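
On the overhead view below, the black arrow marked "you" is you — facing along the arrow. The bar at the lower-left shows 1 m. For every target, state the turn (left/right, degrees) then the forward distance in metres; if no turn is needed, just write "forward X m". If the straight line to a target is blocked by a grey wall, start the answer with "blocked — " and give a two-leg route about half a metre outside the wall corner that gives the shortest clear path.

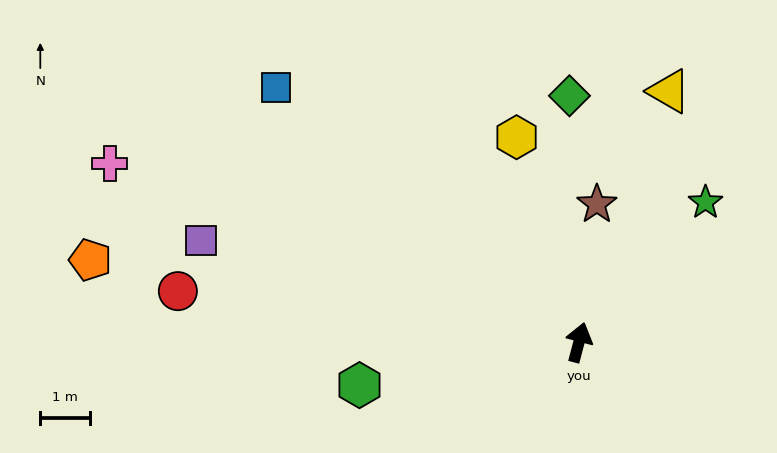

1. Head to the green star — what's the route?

turn right 27°, forward 3.8 m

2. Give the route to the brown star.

turn left 7°, forward 2.8 m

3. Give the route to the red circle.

turn left 97°, forward 8.2 m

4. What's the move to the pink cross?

turn left 84°, forward 10.2 m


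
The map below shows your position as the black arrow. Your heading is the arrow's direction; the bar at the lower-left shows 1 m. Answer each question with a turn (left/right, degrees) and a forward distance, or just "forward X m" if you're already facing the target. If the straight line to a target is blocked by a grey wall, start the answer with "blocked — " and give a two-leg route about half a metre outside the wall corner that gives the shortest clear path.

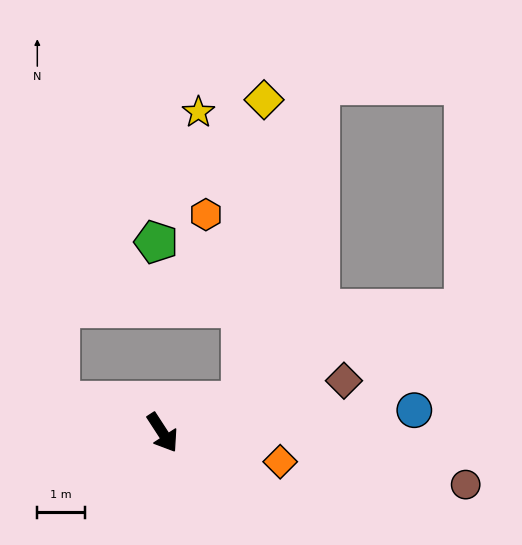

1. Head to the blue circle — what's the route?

turn left 62°, forward 5.3 m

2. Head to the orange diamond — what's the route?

turn left 43°, forward 2.6 m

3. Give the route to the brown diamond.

turn left 73°, forward 4.0 m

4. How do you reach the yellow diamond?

blocked — turn left 79°, forward 1.8 m, then turn left 64°, forward 6.4 m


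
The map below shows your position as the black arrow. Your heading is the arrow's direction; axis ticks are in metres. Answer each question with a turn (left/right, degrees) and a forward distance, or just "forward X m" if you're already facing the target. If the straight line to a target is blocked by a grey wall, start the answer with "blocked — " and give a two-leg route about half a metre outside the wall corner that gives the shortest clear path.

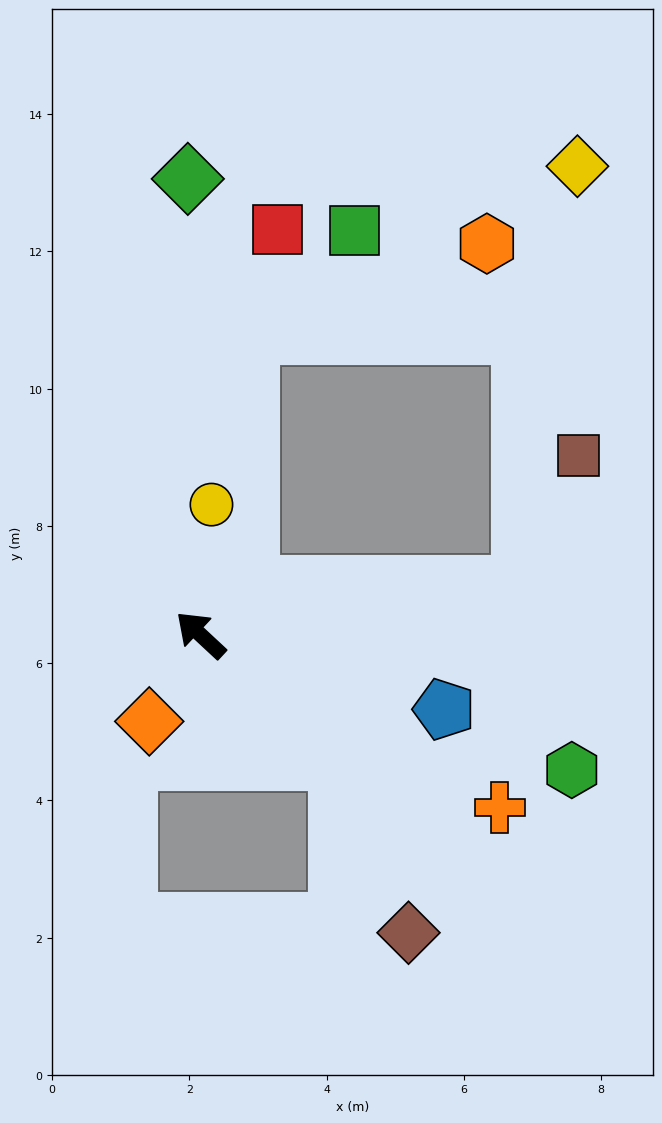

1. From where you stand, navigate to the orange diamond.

turn left 102°, forward 1.5 m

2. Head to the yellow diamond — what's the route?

blocked — turn right 128°, forward 4.7 m, then turn left 73°, forward 6.2 m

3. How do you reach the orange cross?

turn right 167°, forward 5.0 m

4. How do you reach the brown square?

blocked — turn right 128°, forward 4.7 m, then turn left 57°, forward 2.1 m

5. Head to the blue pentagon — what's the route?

turn right 154°, forward 3.7 m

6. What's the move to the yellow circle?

turn right 52°, forward 1.9 m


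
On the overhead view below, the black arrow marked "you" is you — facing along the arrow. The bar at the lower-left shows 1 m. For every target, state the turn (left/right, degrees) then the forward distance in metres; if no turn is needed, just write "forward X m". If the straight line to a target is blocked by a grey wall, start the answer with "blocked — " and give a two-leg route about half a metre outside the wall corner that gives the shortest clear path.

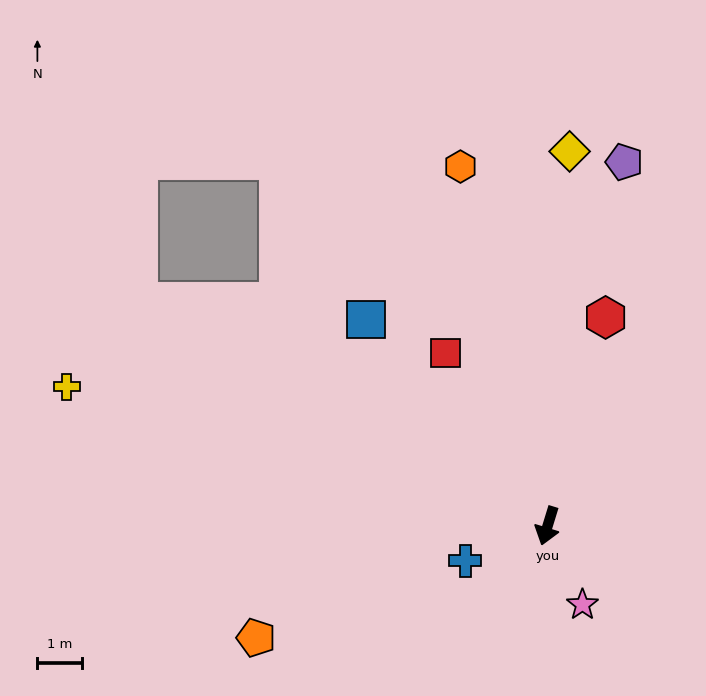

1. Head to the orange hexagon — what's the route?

turn right 149°, forward 8.3 m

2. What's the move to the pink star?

turn left 41°, forward 1.9 m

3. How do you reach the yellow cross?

turn right 89°, forward 11.2 m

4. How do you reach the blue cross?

turn right 50°, forward 2.0 m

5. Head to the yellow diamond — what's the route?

turn right 166°, forward 8.4 m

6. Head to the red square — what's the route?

turn right 132°, forward 4.5 m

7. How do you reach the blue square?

turn right 122°, forward 6.1 m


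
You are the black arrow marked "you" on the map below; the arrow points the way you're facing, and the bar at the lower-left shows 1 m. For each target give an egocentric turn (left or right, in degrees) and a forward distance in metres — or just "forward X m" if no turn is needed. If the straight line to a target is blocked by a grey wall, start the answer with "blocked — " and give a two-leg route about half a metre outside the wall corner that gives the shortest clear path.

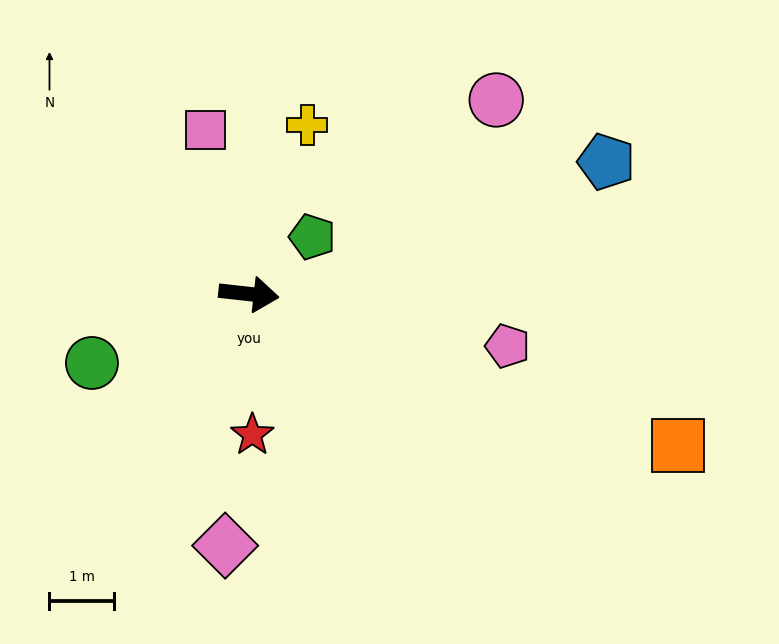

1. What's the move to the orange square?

turn right 13°, forward 7.1 m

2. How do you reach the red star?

turn right 82°, forward 2.2 m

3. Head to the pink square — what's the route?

turn left 111°, forward 2.6 m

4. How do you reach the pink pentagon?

turn right 5°, forward 4.1 m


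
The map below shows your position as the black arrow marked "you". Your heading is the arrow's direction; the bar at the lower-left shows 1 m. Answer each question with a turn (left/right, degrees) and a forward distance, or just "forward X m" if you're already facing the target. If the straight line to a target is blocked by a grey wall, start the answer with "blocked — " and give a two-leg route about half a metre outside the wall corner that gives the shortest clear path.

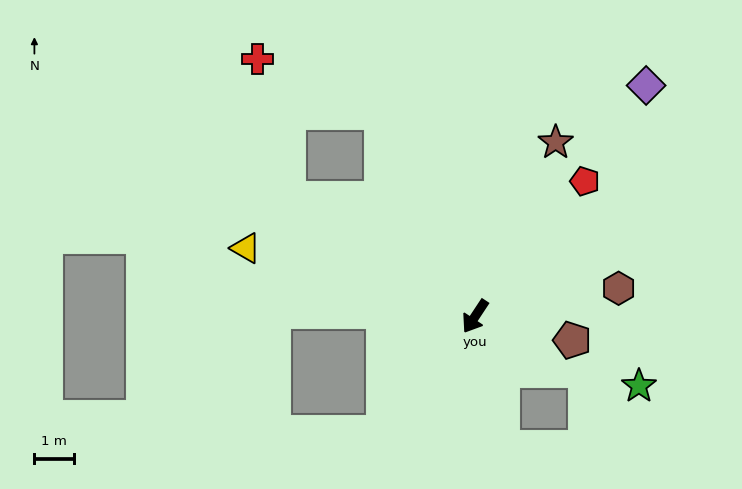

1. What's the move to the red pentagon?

turn left 174°, forward 4.4 m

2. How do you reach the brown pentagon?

turn left 110°, forward 2.5 m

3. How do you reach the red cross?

blocked — turn right 122°, forward 5.7 m, then turn left 42°, forward 3.4 m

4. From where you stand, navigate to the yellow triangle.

turn right 73°, forward 6.1 m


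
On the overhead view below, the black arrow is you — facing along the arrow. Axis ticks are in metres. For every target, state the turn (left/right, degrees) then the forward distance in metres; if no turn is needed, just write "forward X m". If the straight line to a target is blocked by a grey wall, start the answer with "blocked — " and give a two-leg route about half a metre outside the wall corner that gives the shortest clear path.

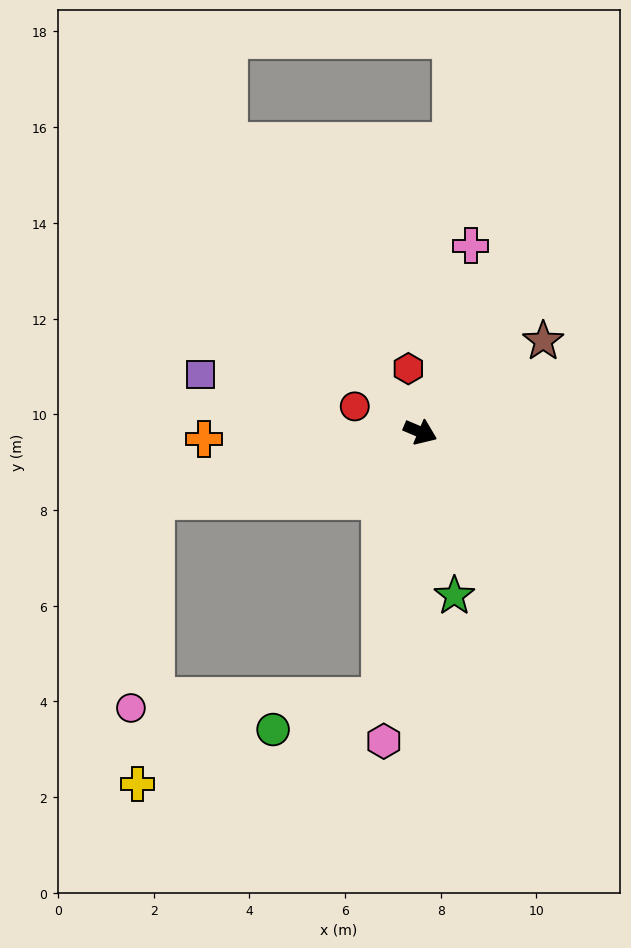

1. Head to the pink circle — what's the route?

blocked — turn right 143°, forward 5.7 m, then turn left 70°, forward 4.4 m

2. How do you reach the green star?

turn right 55°, forward 3.5 m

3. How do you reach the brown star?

turn left 60°, forward 3.2 m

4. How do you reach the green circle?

blocked — turn right 75°, forward 5.6 m, then turn right 66°, forward 2.4 m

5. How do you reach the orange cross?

turn right 155°, forward 4.5 m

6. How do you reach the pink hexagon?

turn right 74°, forward 6.5 m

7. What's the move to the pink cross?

turn left 98°, forward 4.0 m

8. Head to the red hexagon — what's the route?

turn left 124°, forward 1.3 m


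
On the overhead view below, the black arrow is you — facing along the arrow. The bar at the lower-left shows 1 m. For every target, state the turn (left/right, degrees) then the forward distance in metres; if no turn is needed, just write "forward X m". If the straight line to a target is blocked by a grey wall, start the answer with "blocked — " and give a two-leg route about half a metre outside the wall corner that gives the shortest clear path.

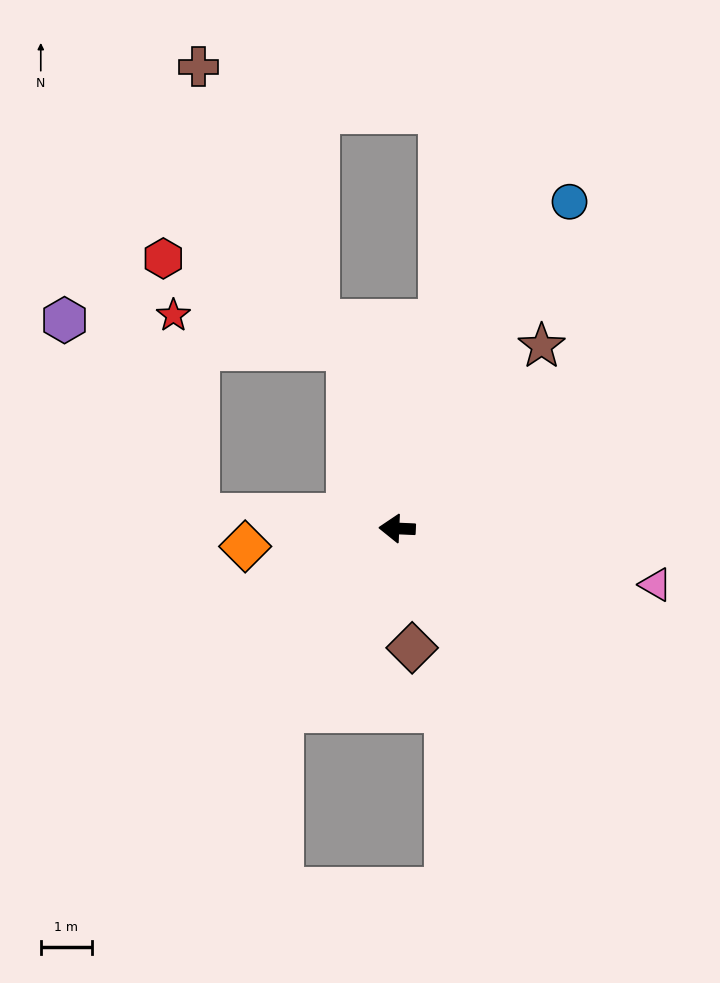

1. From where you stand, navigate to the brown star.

turn right 126°, forward 4.5 m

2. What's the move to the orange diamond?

turn left 9°, forward 3.0 m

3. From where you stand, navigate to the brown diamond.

turn left 100°, forward 2.3 m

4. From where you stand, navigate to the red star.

blocked — turn right 72°, forward 3.6 m, then turn left 64°, forward 3.5 m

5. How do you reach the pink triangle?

turn left 170°, forward 5.1 m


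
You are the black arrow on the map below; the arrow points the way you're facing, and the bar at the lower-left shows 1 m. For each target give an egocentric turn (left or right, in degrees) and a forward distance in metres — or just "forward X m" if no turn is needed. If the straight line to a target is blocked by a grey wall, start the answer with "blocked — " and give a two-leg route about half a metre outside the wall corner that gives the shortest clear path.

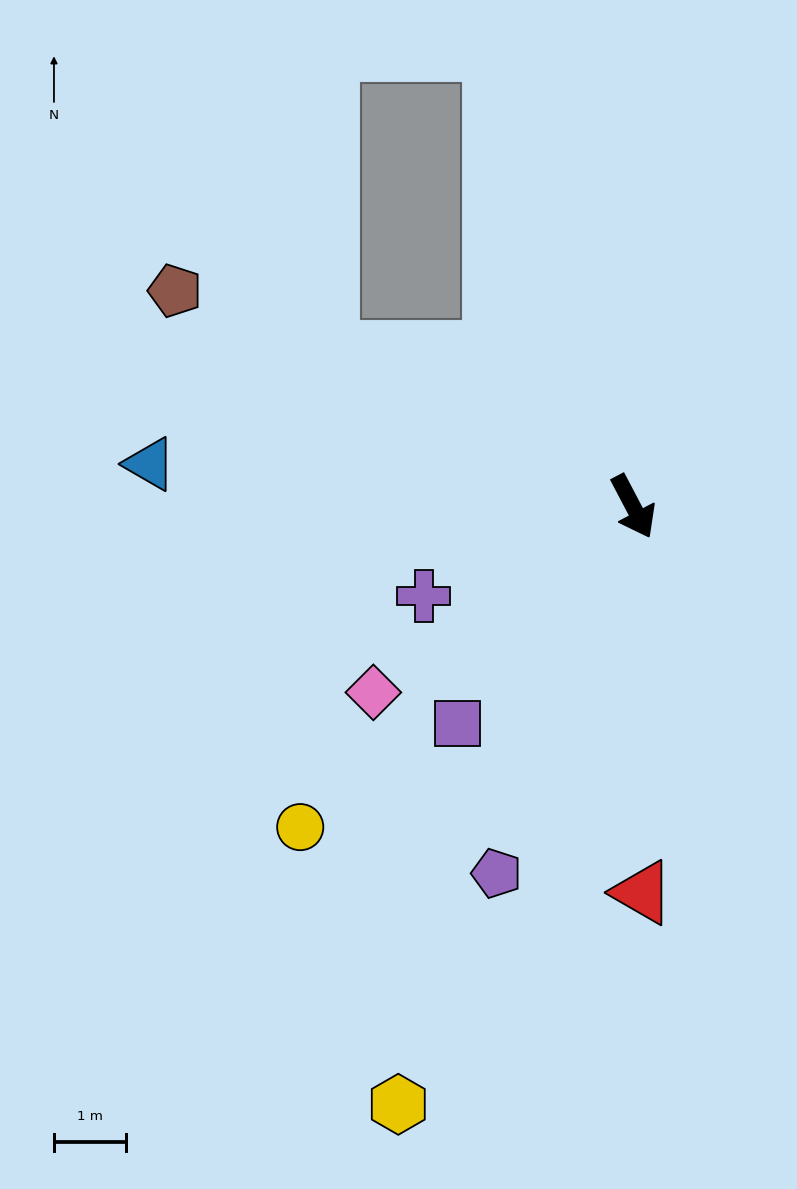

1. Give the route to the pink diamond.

turn right 82°, forward 4.4 m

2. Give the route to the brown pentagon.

turn right 143°, forward 7.0 m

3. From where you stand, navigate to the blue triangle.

turn right 123°, forward 6.7 m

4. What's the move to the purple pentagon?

turn right 48°, forward 5.4 m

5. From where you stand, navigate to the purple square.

turn right 67°, forward 3.9 m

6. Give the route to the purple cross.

turn right 95°, forward 3.2 m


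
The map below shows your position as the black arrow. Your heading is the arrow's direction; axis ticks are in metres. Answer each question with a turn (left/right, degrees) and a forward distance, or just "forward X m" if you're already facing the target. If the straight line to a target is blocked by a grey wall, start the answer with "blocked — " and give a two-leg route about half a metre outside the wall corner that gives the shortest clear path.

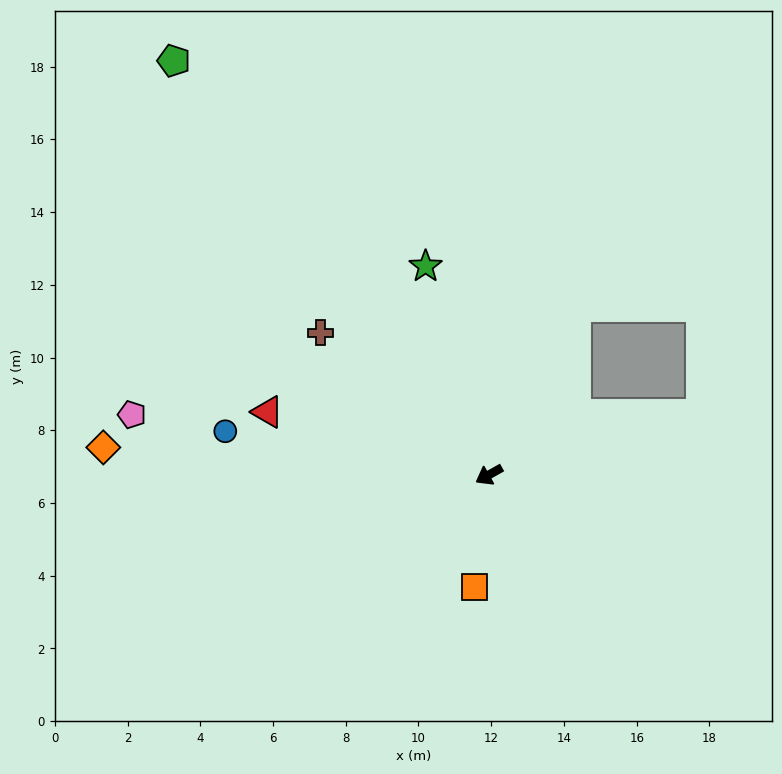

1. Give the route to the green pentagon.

turn right 82°, forward 14.3 m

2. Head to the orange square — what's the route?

turn left 53°, forward 3.1 m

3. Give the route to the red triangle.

turn right 45°, forward 6.3 m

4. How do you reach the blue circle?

turn right 39°, forward 7.3 m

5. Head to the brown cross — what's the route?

turn right 69°, forward 6.1 m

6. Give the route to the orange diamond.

turn right 33°, forward 10.6 m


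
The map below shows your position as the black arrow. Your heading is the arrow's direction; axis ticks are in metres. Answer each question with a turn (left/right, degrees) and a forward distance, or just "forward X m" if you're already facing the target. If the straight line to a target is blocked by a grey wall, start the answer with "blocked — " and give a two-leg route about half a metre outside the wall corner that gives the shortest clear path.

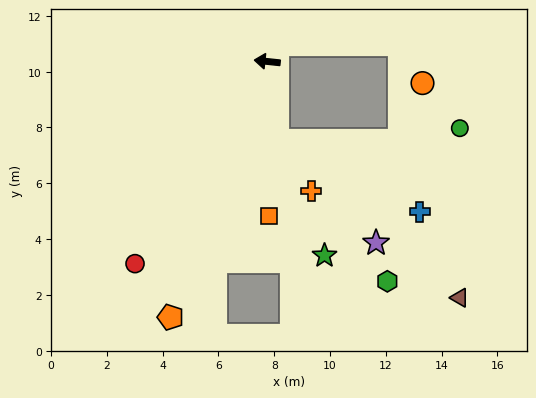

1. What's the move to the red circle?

turn left 63°, forward 8.7 m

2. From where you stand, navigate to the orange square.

turn left 97°, forward 5.5 m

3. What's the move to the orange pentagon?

turn left 75°, forward 9.8 m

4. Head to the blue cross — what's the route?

blocked — turn left 103°, forward 2.9 m, then turn left 57°, forward 5.7 m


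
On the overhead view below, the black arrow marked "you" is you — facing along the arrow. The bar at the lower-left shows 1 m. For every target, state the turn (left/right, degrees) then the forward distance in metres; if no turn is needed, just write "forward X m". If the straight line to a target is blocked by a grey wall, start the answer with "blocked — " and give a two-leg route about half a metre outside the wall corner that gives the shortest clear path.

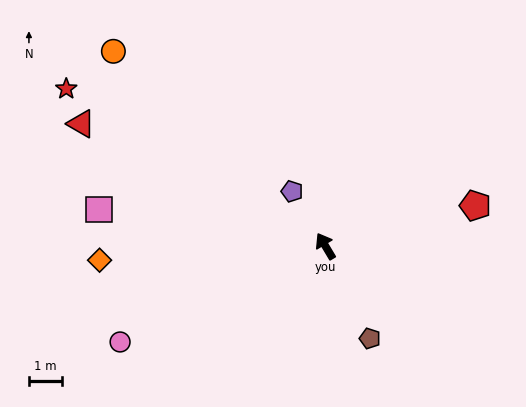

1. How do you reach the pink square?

turn left 50°, forward 7.0 m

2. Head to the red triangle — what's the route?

turn left 33°, forward 8.4 m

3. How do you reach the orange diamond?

turn left 63°, forward 6.9 m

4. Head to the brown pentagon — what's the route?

turn left 175°, forward 3.1 m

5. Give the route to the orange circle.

turn left 17°, forward 8.8 m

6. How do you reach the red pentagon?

turn right 106°, forward 4.8 m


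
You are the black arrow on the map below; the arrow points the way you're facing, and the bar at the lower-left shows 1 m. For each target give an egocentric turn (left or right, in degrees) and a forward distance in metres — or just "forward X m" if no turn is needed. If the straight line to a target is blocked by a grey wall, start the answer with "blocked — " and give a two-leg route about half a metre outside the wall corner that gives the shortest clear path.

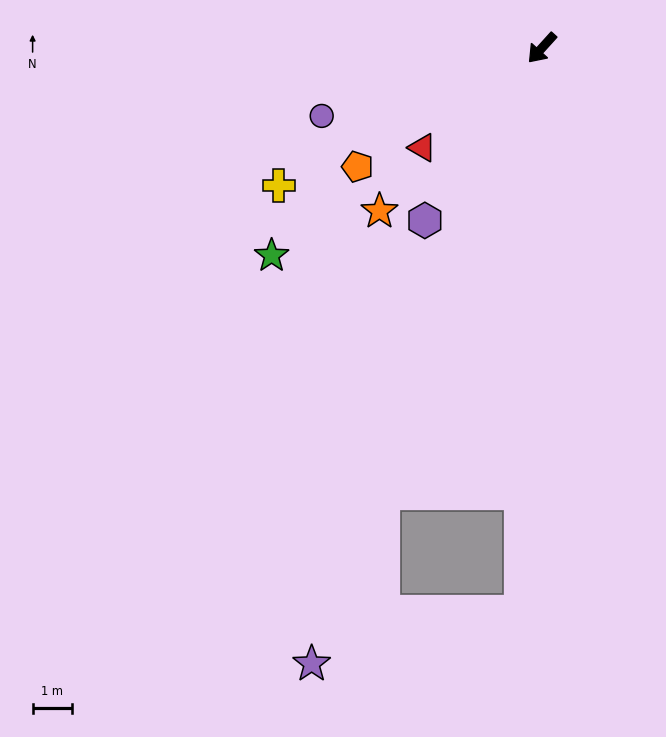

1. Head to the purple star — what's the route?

turn left 22°, forward 16.8 m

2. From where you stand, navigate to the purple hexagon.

turn left 8°, forward 5.3 m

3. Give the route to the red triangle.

turn right 8°, forward 4.0 m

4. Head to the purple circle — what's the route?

turn right 31°, forward 5.9 m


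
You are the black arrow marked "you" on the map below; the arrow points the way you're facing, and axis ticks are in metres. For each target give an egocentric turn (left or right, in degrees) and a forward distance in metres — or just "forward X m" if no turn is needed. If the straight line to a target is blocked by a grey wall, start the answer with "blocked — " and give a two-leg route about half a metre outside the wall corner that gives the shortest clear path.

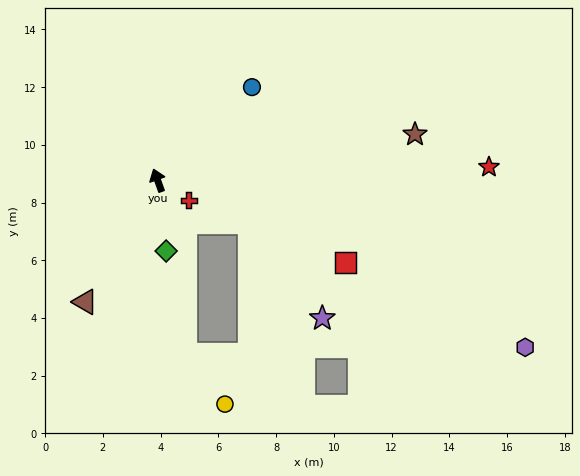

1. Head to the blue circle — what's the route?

turn right 65°, forward 4.6 m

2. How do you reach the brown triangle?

turn left 129°, forward 4.9 m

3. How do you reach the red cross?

turn right 143°, forward 1.3 m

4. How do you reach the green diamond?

turn left 167°, forward 2.5 m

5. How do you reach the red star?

turn right 108°, forward 11.5 m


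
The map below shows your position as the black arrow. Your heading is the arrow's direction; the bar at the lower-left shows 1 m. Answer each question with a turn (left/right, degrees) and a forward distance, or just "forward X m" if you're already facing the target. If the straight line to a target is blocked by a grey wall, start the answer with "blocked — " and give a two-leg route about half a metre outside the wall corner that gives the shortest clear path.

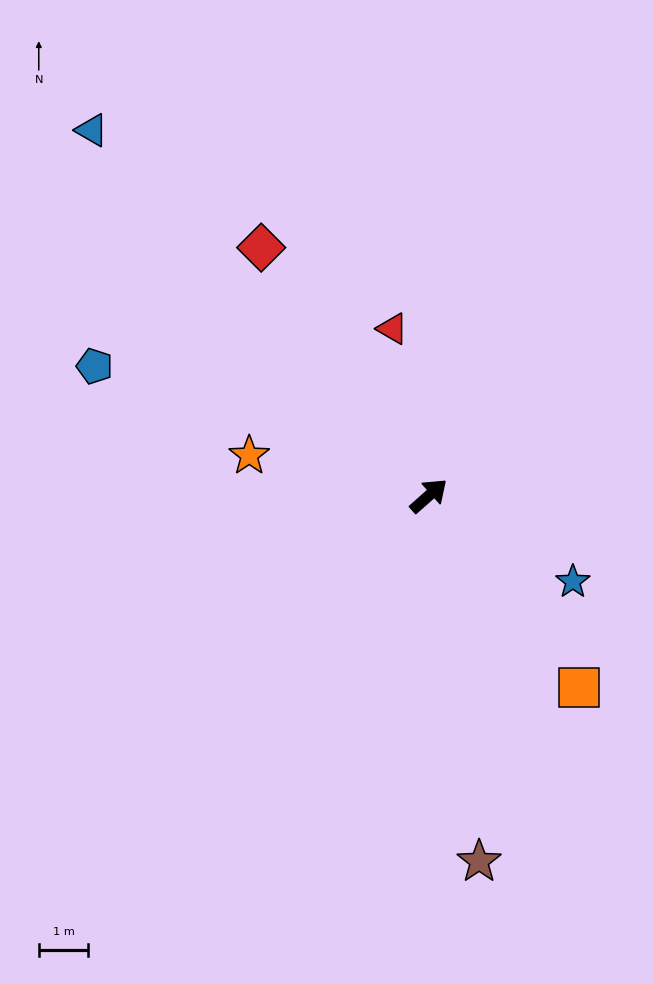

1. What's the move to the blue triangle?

turn left 91°, forward 10.1 m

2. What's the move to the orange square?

turn right 93°, forward 4.9 m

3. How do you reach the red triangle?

turn left 61°, forward 3.5 m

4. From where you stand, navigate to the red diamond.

turn left 83°, forward 6.1 m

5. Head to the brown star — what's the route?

turn right 124°, forward 7.5 m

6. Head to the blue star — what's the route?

turn right 72°, forward 3.4 m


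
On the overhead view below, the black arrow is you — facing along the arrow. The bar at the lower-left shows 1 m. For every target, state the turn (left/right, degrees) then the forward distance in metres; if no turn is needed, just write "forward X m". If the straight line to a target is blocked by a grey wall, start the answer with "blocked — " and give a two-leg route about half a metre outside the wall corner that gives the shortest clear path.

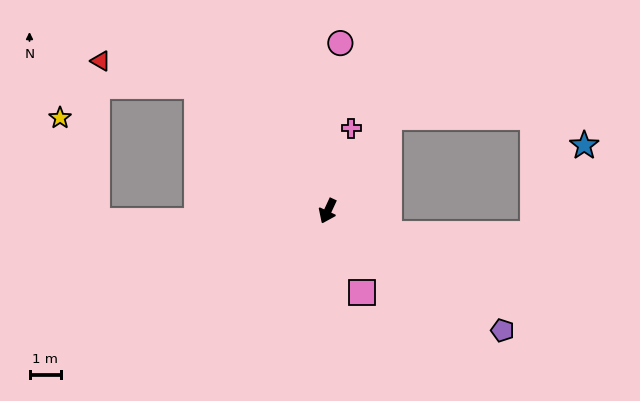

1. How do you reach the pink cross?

turn right 171°, forward 2.8 m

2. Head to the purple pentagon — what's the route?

turn left 81°, forward 6.8 m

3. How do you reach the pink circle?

turn right 159°, forward 5.4 m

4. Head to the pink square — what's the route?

turn left 48°, forward 2.8 m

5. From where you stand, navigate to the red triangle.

blocked — turn right 109°, forward 5.8 m, then turn left 29°, forward 3.2 m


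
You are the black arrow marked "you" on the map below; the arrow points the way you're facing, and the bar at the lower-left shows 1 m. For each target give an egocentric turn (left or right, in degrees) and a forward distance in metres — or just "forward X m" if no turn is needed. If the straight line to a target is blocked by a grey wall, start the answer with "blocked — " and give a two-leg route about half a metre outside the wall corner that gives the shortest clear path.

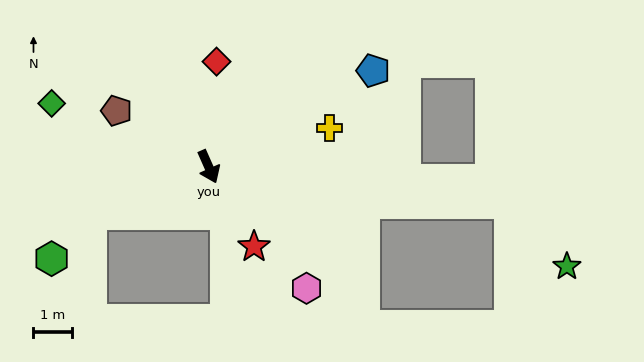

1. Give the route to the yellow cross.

turn left 84°, forward 3.3 m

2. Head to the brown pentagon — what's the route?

turn right 145°, forward 2.8 m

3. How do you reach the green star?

blocked — turn left 59°, forward 7.9 m, then turn right 41°, forward 2.2 m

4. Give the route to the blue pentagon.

turn left 96°, forward 5.0 m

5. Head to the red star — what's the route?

turn left 6°, forward 2.4 m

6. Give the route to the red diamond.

turn left 152°, forward 2.7 m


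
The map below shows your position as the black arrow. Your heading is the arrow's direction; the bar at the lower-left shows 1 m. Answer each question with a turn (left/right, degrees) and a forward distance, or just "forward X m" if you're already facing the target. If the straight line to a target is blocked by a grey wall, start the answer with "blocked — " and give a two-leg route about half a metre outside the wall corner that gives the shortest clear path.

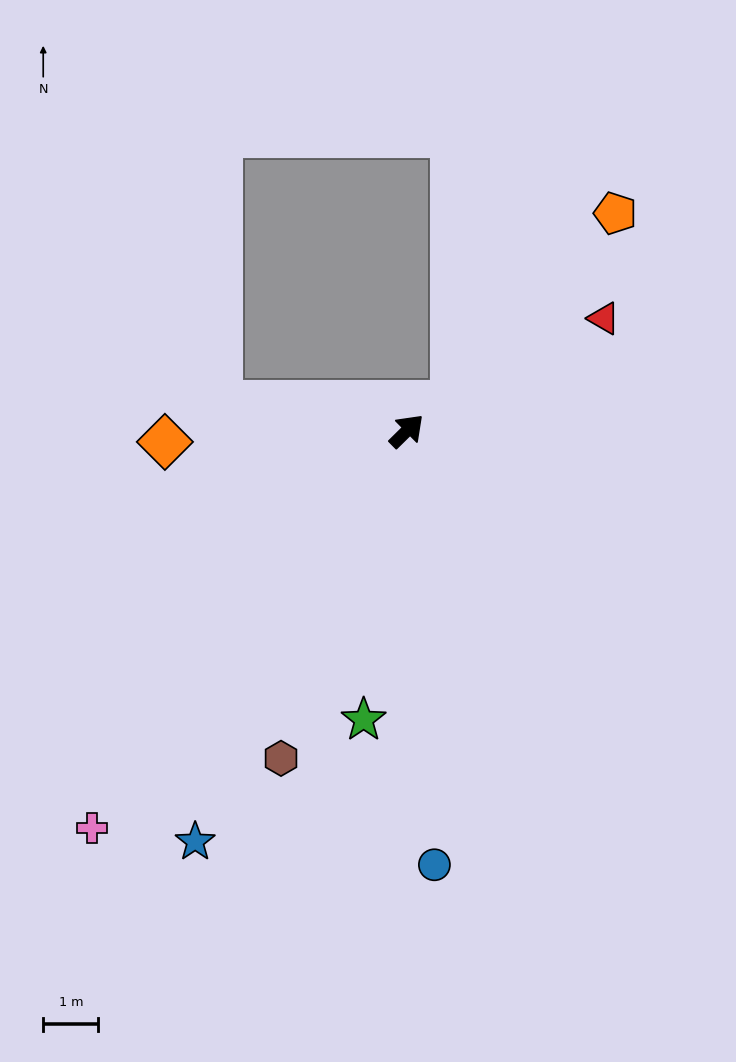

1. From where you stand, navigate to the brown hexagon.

turn right 156°, forward 6.4 m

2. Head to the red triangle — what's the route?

turn right 15°, forward 4.1 m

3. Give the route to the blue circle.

turn right 131°, forward 7.9 m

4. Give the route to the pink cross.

turn right 173°, forward 9.2 m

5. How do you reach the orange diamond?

turn left 138°, forward 4.4 m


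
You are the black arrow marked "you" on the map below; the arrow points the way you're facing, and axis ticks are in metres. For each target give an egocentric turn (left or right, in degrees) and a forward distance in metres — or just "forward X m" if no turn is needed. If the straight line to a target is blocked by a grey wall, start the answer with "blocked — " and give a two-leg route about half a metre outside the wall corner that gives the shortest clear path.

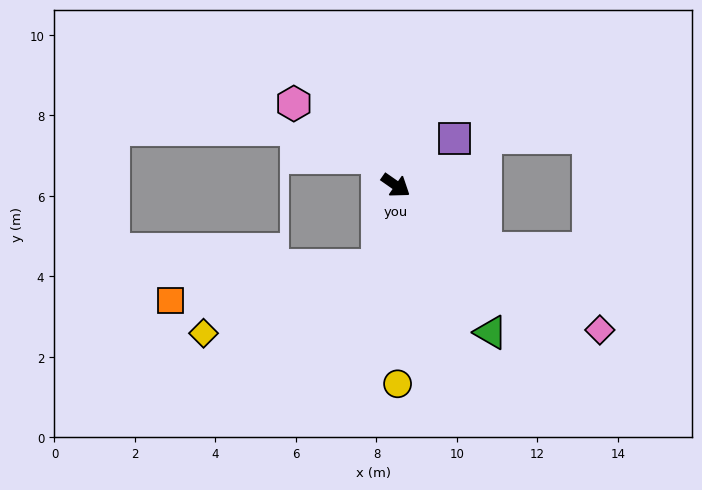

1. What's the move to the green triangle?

turn right 22°, forward 4.3 m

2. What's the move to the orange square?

blocked — turn right 68°, forward 2.1 m, then turn right 68°, forward 5.2 m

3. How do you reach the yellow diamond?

blocked — turn right 68°, forward 2.1 m, then turn right 56°, forward 4.6 m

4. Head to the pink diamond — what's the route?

forward 6.2 m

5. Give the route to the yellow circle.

turn right 55°, forward 4.9 m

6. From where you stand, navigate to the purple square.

turn left 73°, forward 1.9 m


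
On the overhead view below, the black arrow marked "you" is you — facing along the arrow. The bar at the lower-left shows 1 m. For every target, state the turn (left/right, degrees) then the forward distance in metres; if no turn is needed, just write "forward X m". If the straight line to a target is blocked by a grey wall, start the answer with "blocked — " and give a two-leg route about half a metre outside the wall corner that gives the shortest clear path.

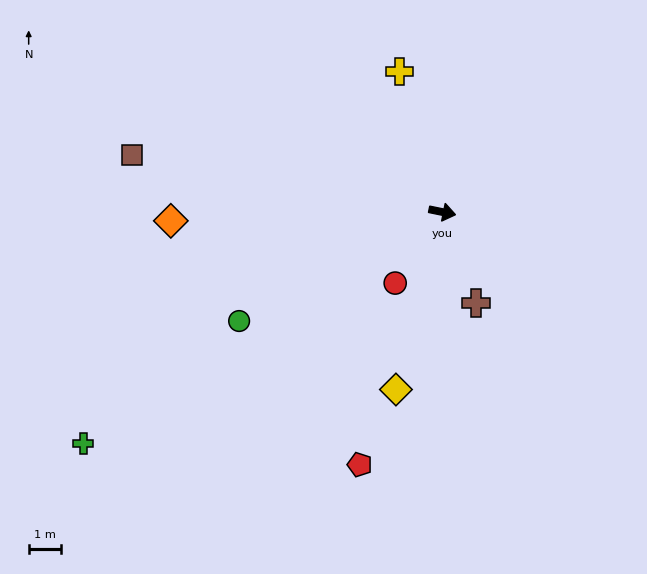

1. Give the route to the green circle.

turn right 140°, forward 7.1 m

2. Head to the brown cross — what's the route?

turn right 58°, forward 3.0 m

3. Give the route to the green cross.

turn right 136°, forward 13.1 m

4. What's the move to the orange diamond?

turn right 167°, forward 8.3 m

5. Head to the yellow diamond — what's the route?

turn right 93°, forward 5.6 m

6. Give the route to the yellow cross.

turn left 119°, forward 4.5 m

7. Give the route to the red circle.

turn right 112°, forward 2.6 m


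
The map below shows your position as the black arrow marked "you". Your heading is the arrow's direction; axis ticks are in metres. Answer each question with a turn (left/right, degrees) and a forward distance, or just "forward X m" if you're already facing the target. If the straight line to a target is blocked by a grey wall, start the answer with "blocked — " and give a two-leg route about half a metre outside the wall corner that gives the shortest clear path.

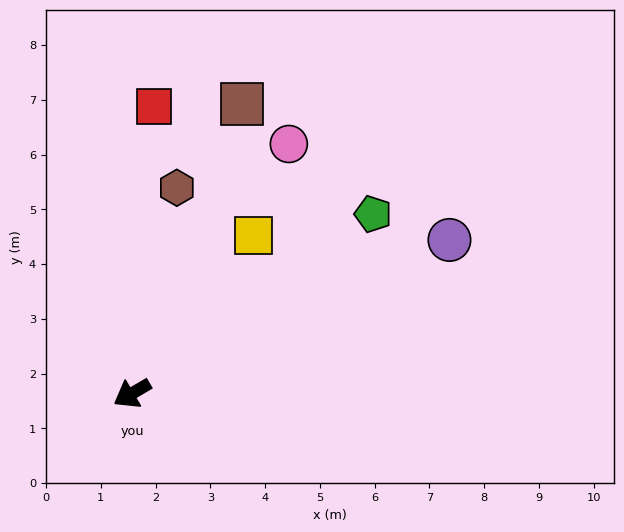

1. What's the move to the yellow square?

turn right 158°, forward 3.6 m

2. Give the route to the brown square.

turn right 141°, forward 5.7 m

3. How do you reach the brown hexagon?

turn right 133°, forward 3.8 m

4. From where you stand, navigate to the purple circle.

turn left 175°, forward 6.4 m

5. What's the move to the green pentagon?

turn right 174°, forward 5.5 m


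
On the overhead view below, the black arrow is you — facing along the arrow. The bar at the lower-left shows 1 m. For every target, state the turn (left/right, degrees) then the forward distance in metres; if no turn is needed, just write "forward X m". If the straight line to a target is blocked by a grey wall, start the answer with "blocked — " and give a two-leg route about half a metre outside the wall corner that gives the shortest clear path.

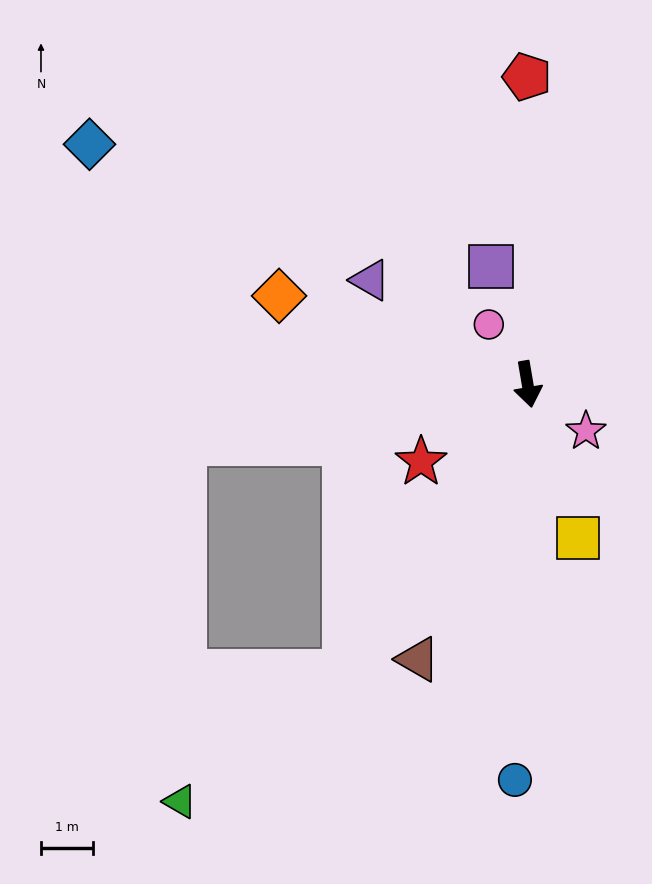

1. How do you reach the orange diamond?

turn right 119°, forward 5.1 m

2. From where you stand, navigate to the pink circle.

turn right 157°, forward 1.4 m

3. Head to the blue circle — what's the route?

turn right 11°, forward 7.6 m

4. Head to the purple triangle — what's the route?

turn right 133°, forward 3.6 m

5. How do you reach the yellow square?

turn left 9°, forward 3.1 m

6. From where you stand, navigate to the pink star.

turn left 42°, forward 1.4 m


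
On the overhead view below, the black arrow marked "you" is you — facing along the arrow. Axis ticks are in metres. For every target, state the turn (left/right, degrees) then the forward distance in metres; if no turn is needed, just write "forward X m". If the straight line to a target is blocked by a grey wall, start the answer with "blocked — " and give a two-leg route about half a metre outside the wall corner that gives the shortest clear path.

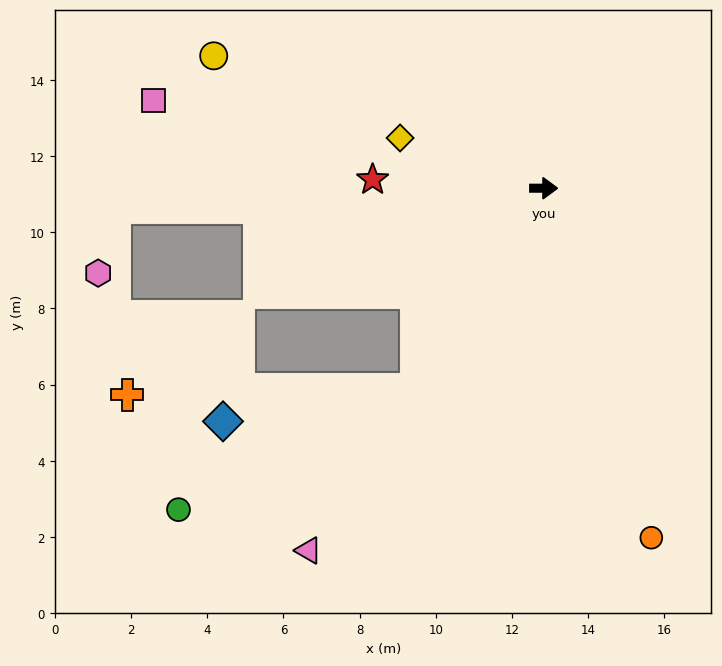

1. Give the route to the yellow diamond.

turn left 161°, forward 4.0 m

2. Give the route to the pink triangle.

turn right 123°, forward 11.3 m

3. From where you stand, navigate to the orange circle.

turn right 73°, forward 9.6 m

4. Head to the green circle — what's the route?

blocked — turn right 122°, forward 6.2 m, then turn right 31°, forward 7.0 m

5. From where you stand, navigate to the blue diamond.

blocked — turn right 122°, forward 6.2 m, then turn right 48°, forward 5.1 m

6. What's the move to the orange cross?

blocked — turn right 122°, forward 6.2 m, then turn right 57°, forward 7.6 m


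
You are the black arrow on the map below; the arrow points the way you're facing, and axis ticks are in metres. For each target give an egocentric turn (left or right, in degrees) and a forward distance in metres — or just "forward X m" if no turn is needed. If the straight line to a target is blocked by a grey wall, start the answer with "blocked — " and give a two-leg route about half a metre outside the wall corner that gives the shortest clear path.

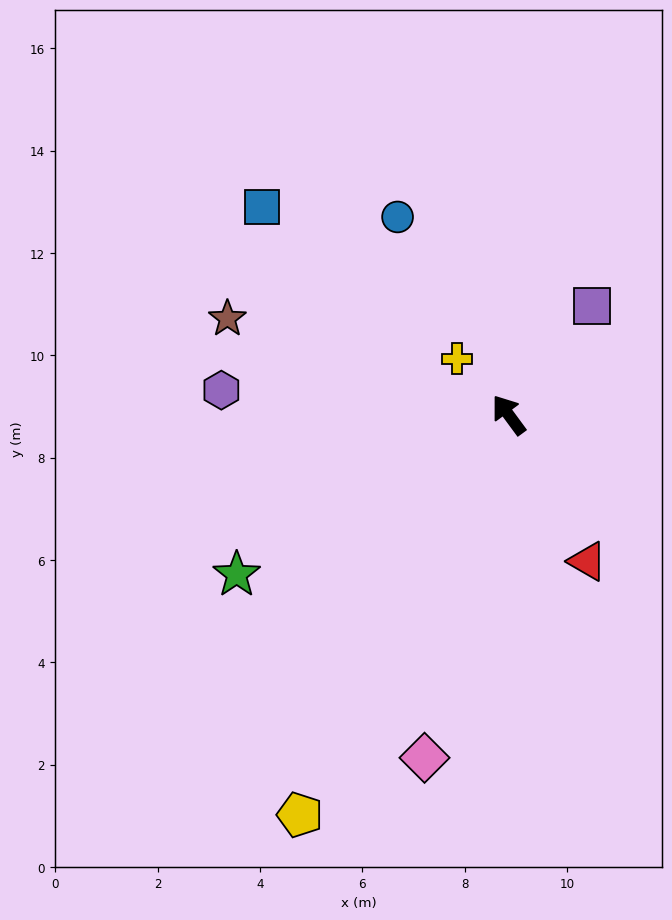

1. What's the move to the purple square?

turn right 74°, forward 2.7 m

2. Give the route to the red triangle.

turn left 172°, forward 3.3 m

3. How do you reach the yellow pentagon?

turn left 116°, forward 8.8 m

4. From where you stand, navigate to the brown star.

turn left 35°, forward 5.8 m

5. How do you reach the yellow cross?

turn left 6°, forward 1.5 m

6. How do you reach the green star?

turn left 84°, forward 6.2 m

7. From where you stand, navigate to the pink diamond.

turn left 130°, forward 6.9 m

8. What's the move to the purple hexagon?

turn left 49°, forward 5.6 m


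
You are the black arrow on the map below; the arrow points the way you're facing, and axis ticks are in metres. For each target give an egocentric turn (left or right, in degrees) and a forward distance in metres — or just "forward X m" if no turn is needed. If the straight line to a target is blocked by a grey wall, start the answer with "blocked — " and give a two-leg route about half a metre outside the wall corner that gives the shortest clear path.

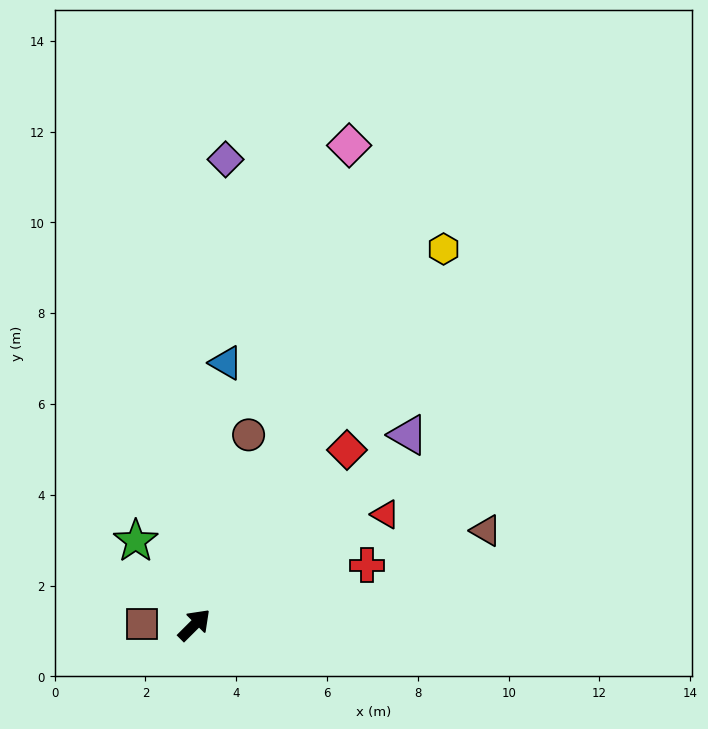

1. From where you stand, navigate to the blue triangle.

turn left 38°, forward 5.8 m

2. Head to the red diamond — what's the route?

turn left 4°, forward 5.1 m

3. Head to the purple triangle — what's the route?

turn right 3°, forward 6.3 m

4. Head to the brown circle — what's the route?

turn left 29°, forward 4.4 m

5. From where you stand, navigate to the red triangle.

turn right 15°, forward 4.9 m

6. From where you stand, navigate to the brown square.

turn left 134°, forward 1.1 m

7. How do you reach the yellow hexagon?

turn left 12°, forward 9.9 m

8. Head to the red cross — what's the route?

turn right 26°, forward 4.0 m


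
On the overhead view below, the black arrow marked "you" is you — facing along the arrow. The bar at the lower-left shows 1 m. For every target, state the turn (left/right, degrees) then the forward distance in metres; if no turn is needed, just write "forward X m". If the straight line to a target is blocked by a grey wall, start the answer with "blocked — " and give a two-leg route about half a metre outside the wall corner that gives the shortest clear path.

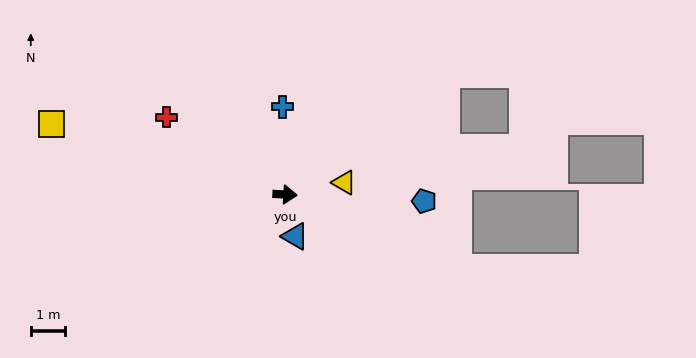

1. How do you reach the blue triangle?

turn right 73°, forward 1.3 m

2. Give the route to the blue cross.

turn left 95°, forward 2.6 m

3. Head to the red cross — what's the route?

turn left 150°, forward 4.1 m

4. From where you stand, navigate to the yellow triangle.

turn left 15°, forward 1.8 m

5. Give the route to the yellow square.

turn left 166°, forward 7.1 m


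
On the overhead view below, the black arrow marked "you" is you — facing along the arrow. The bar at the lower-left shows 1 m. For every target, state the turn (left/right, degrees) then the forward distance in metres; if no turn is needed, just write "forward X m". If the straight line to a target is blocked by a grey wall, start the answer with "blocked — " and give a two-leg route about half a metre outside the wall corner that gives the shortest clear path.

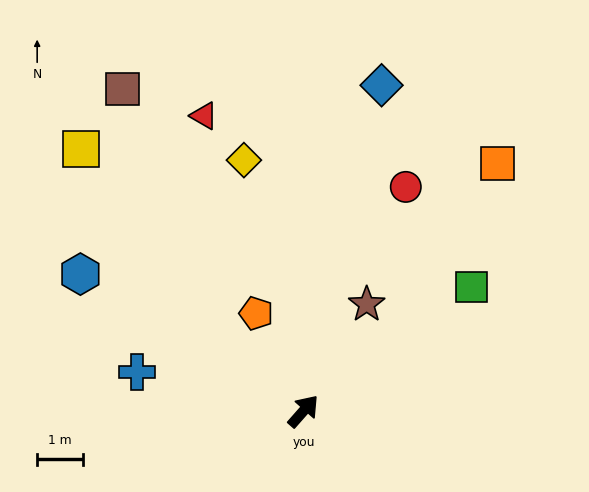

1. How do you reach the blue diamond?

turn left 28°, forward 7.4 m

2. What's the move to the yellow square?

turn left 82°, forward 7.5 m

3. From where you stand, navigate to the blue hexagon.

turn left 100°, forward 5.7 m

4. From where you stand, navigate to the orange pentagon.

turn left 67°, forward 2.4 m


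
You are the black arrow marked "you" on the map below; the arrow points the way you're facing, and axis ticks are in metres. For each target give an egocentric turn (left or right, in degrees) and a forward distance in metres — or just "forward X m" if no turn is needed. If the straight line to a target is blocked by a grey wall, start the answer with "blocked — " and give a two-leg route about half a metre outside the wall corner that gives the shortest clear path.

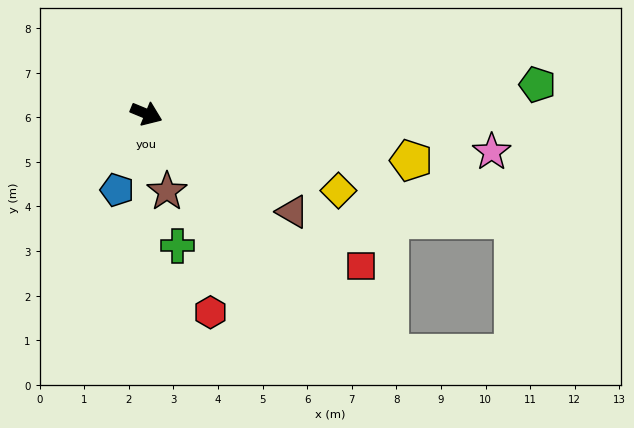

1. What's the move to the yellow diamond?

forward 4.6 m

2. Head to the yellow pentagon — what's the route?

turn left 12°, forward 6.0 m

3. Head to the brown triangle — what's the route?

turn right 11°, forward 3.9 m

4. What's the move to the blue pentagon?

turn right 89°, forward 1.8 m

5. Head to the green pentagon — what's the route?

turn left 27°, forward 8.8 m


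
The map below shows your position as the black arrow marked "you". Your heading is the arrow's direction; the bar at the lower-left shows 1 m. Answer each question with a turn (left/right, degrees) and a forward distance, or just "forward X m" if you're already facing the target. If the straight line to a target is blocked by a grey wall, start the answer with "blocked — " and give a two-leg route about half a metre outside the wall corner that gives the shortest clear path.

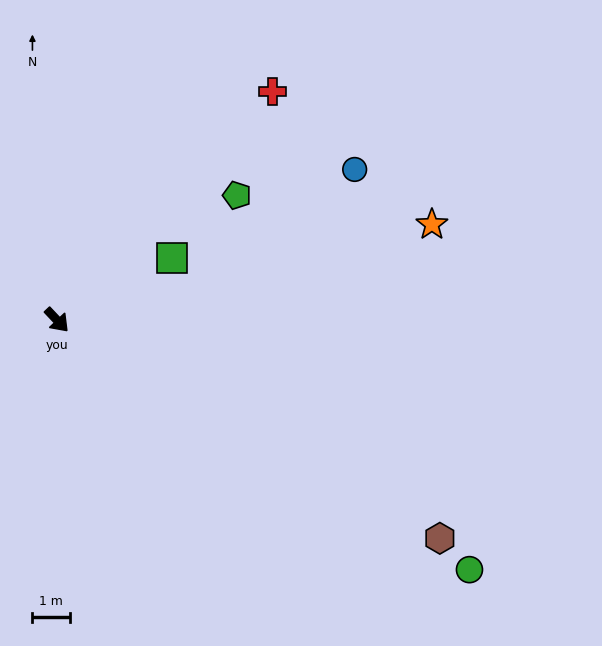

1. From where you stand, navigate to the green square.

turn left 75°, forward 3.5 m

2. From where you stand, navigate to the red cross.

turn left 93°, forward 8.4 m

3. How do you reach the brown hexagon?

turn left 17°, forward 11.7 m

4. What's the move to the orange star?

turn left 61°, forward 10.3 m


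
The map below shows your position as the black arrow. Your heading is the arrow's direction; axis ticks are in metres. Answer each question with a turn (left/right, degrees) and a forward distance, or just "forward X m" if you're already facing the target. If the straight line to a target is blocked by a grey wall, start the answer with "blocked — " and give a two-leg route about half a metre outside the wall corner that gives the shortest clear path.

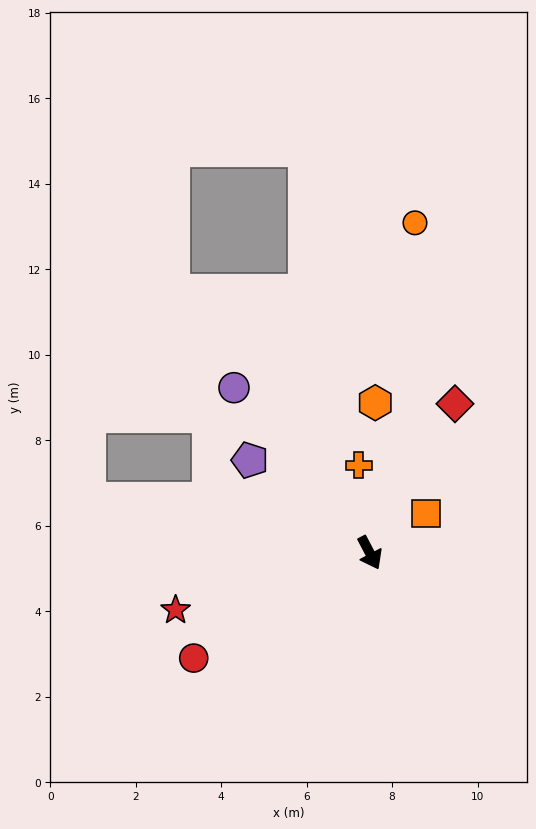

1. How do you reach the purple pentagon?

turn right 155°, forward 3.5 m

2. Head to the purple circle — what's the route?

turn right 168°, forward 5.0 m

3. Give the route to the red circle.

turn right 87°, forward 4.8 m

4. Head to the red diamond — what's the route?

turn left 123°, forward 4.0 m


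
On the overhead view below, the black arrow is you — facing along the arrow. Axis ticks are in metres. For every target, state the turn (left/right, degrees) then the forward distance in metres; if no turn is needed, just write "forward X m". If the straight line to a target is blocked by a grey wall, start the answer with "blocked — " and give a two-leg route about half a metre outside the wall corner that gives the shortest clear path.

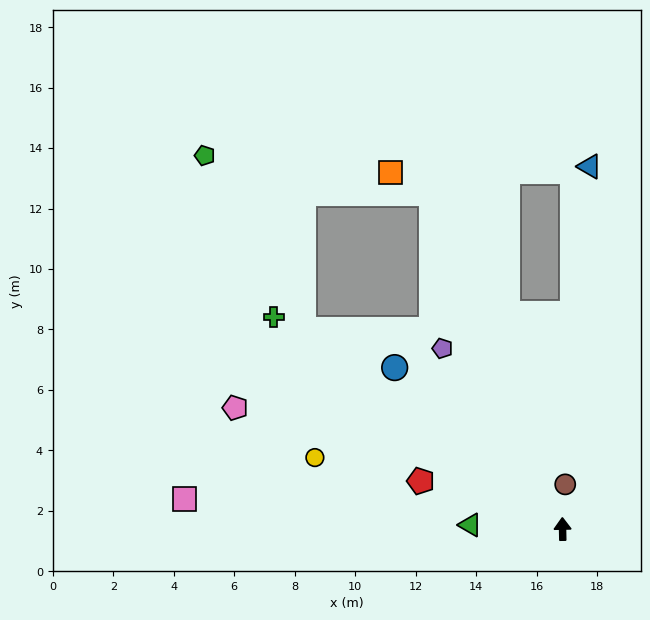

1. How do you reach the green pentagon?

blocked — turn left 51°, forward 10.8 m, then turn right 23°, forward 6.6 m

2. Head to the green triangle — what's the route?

turn left 86°, forward 3.1 m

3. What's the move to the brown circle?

turn right 5°, forward 1.5 m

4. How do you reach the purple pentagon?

turn left 33°, forward 7.2 m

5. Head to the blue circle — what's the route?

turn left 45°, forward 7.7 m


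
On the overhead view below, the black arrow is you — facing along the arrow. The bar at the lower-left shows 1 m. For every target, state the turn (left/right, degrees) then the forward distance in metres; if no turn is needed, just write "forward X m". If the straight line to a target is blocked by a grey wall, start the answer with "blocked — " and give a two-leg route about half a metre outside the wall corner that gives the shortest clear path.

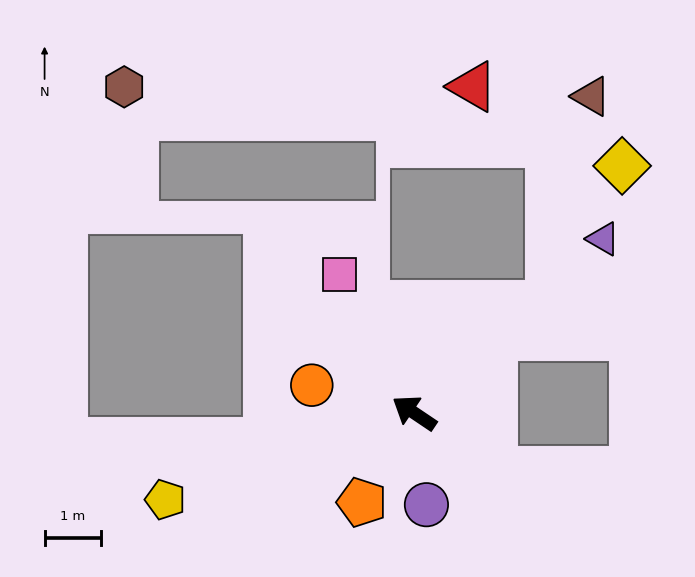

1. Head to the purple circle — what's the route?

turn left 132°, forward 1.6 m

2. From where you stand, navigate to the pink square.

turn right 28°, forward 2.8 m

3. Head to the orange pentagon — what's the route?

turn left 94°, forward 1.8 m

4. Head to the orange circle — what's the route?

turn left 19°, forward 1.9 m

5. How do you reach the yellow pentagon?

turn left 53°, forward 4.6 m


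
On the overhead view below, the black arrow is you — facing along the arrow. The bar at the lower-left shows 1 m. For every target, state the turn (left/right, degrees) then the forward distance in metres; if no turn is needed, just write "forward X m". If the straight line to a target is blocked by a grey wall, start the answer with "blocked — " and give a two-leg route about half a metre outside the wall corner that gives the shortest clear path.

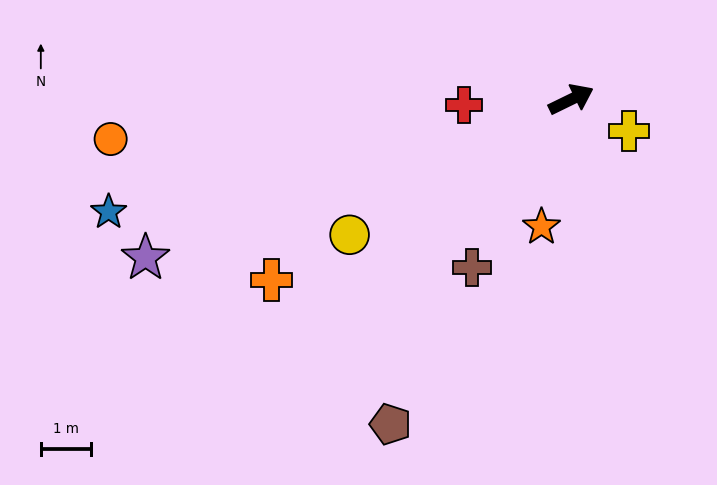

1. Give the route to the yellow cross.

turn right 55°, forward 1.3 m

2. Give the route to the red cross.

turn left 157°, forward 2.1 m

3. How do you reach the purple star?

turn left 174°, forward 9.1 m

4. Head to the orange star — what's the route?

turn right 129°, forward 2.6 m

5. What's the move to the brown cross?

turn right 147°, forward 3.9 m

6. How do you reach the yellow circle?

turn right 175°, forward 5.2 m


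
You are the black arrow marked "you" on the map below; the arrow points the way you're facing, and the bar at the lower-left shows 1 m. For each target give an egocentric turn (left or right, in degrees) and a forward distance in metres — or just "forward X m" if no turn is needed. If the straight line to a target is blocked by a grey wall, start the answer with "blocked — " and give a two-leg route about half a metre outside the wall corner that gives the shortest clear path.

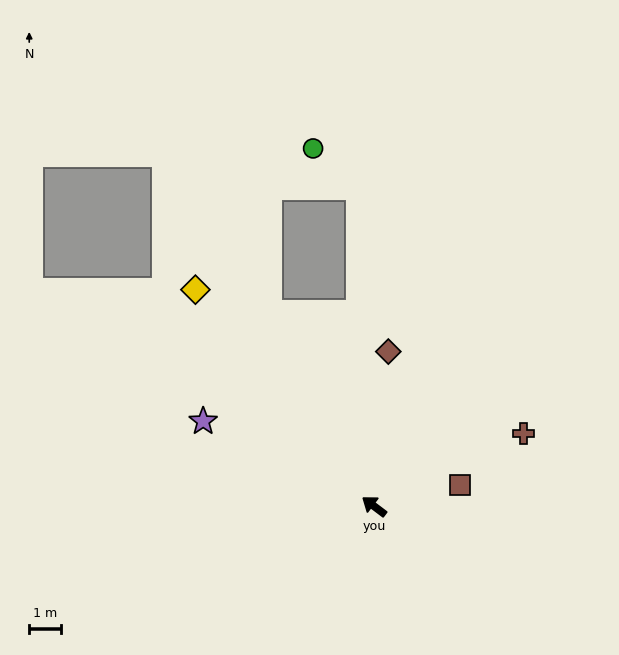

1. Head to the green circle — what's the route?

blocked — turn right 50°, forward 10.0 m, then turn left 48°, forward 1.9 m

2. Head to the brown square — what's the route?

turn right 129°, forward 2.8 m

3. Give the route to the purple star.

turn left 11°, forward 6.0 m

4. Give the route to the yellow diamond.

turn right 13°, forward 8.8 m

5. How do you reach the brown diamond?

turn right 58°, forward 4.9 m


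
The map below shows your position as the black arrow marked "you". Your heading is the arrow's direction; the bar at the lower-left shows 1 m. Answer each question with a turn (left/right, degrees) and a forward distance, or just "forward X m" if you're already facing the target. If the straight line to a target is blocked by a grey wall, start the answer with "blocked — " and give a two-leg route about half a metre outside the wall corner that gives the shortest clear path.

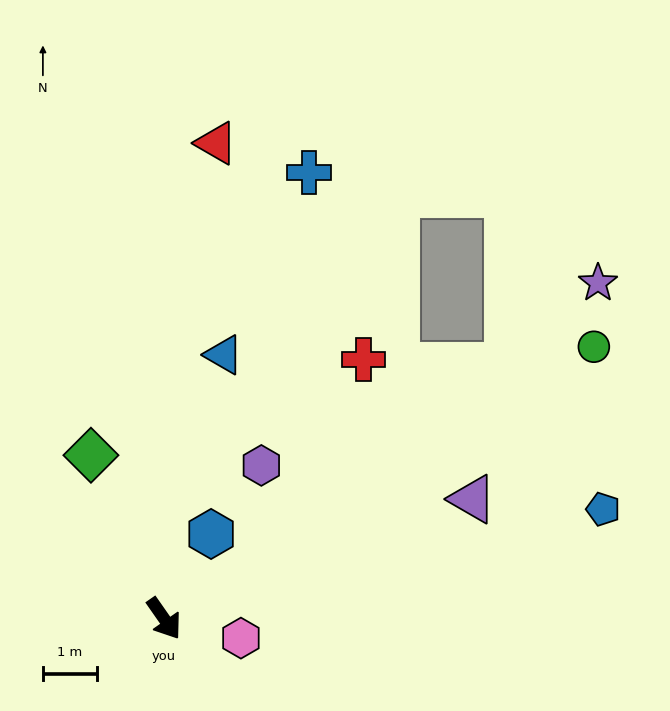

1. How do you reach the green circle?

turn left 87°, forward 9.4 m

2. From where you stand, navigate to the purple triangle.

turn left 76°, forward 6.1 m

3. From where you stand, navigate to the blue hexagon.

turn left 116°, forward 1.8 m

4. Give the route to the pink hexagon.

turn left 41°, forward 1.5 m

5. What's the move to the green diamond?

turn left 169°, forward 3.3 m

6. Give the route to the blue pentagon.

turn left 69°, forward 8.4 m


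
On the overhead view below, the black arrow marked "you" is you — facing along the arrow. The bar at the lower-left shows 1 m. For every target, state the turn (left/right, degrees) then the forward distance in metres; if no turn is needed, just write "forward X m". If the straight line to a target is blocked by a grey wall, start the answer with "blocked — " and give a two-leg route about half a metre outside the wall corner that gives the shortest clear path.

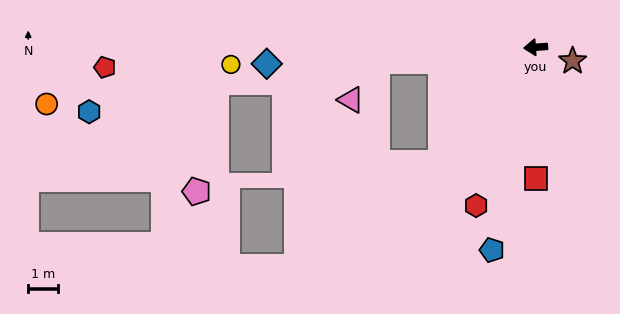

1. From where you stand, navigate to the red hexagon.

turn left 65°, forward 5.6 m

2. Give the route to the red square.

turn left 86°, forward 4.3 m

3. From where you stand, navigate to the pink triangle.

blocked — forward 5.3 m, then turn left 52°, forward 1.6 m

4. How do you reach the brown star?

turn left 156°, forward 1.3 m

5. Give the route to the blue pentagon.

turn left 74°, forward 6.9 m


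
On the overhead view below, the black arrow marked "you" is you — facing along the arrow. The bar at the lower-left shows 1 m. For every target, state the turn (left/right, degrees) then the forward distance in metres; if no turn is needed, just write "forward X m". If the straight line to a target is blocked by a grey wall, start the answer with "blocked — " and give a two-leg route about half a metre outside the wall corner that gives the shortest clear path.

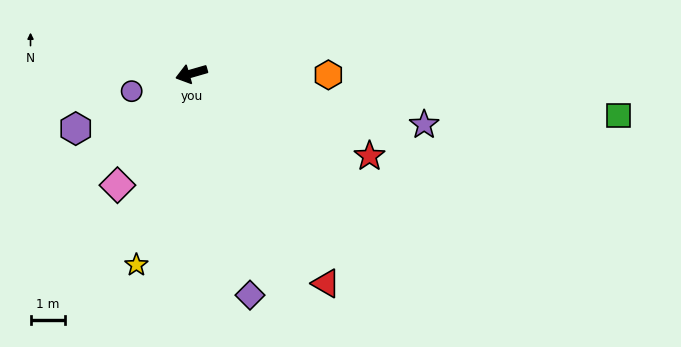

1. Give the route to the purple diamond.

turn left 89°, forward 6.6 m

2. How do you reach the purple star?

turn left 152°, forward 6.9 m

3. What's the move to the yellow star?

turn left 58°, forward 5.7 m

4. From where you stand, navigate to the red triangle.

turn left 107°, forward 7.2 m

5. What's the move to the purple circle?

forward 1.8 m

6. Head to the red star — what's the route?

turn left 139°, forward 5.7 m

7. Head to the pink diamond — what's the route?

turn left 40°, forward 3.9 m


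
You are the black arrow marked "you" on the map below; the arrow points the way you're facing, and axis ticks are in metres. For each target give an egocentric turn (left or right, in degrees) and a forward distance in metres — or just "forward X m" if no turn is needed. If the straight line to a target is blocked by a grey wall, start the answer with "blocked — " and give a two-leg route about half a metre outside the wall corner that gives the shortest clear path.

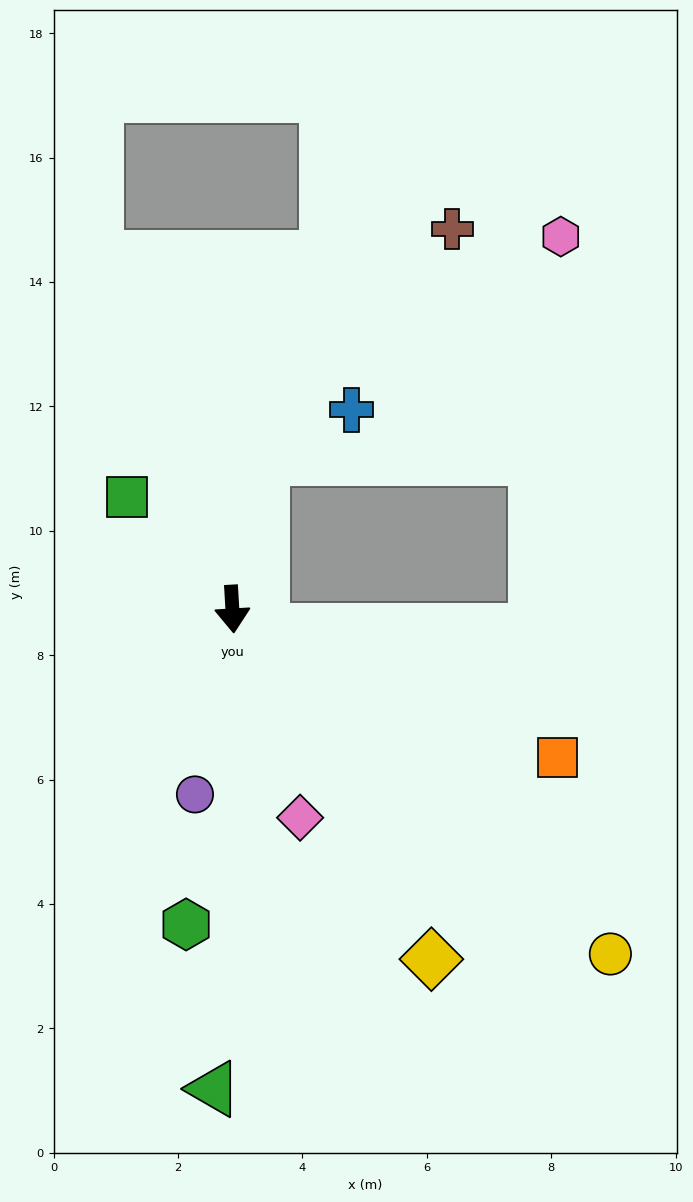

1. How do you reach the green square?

turn right 140°, forward 2.5 m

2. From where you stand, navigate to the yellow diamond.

turn left 26°, forward 6.5 m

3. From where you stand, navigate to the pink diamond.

turn left 15°, forward 3.5 m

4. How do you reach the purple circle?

turn right 15°, forward 3.0 m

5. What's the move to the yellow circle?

turn left 44°, forward 8.2 m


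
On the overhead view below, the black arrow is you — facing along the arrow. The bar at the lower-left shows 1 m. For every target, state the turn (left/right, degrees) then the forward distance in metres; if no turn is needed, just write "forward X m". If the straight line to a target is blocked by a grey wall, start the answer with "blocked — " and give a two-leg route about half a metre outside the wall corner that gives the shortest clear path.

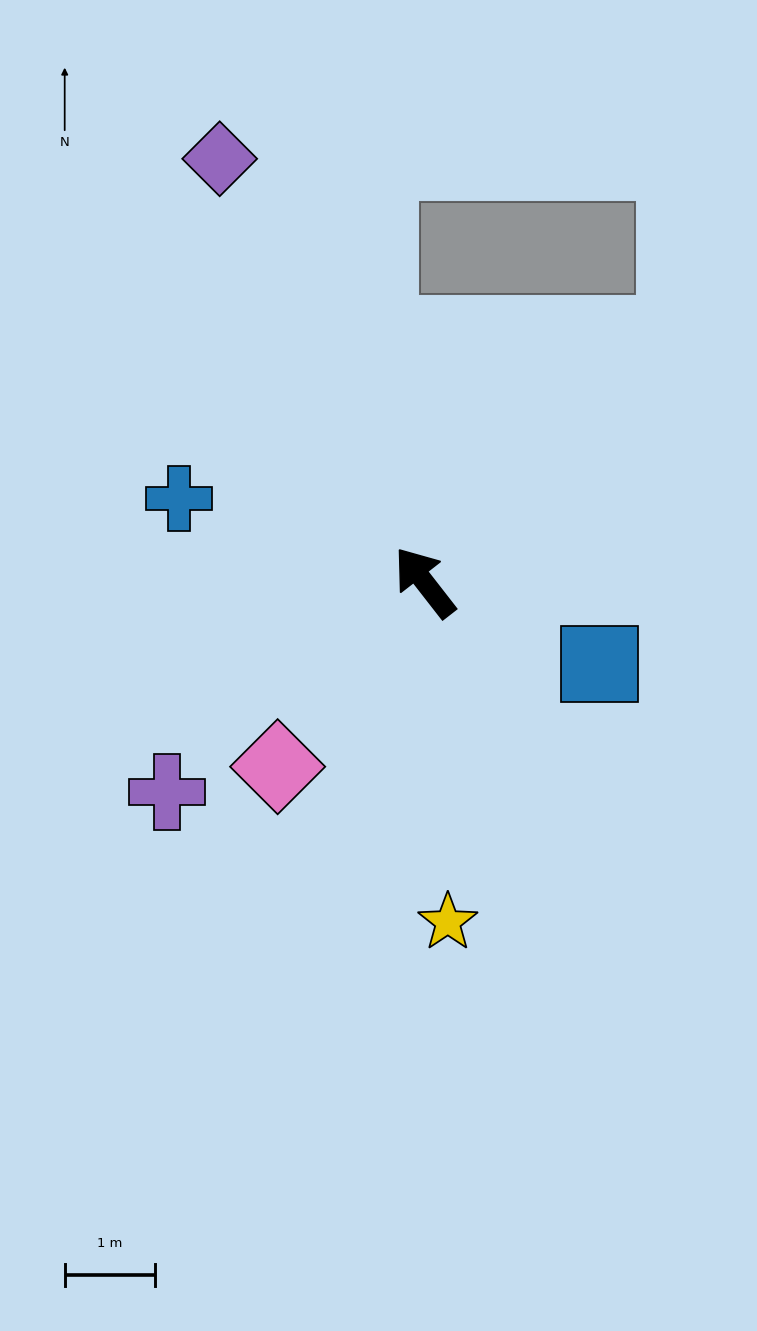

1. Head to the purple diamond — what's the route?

turn right 12°, forward 5.2 m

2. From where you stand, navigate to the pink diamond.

turn left 104°, forward 2.6 m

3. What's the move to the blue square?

turn right 153°, forward 2.1 m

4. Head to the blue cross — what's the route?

turn left 33°, forward 2.9 m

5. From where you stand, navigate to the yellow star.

turn left 146°, forward 3.8 m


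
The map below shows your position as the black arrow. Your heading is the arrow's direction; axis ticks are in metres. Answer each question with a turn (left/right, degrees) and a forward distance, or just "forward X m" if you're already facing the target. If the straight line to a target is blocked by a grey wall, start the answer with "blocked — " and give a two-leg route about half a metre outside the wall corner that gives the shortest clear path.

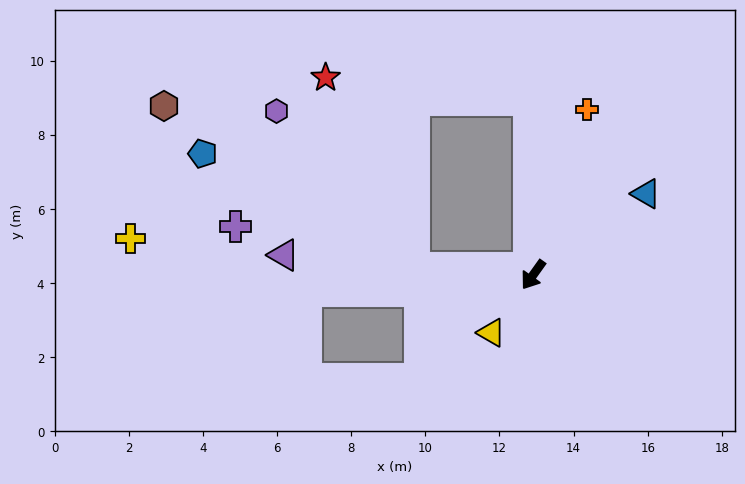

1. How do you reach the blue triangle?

turn left 161°, forward 3.7 m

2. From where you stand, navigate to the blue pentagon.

blocked — turn right 58°, forward 3.2 m, then turn right 25°, forward 6.5 m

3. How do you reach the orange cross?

turn right 162°, forward 4.7 m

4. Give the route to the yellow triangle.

forward 1.9 m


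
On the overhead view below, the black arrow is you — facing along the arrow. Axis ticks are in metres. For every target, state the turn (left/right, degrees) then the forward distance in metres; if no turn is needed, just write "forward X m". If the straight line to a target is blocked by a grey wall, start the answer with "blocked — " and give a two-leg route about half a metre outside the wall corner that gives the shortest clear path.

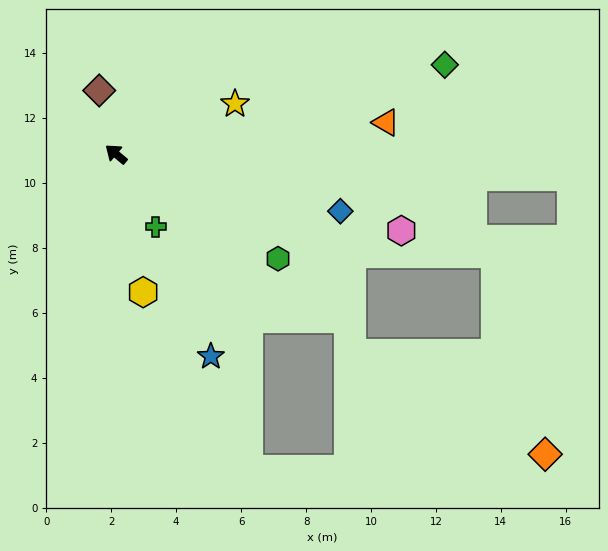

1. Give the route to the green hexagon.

turn right 173°, forward 5.9 m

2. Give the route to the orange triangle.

turn right 134°, forward 8.4 m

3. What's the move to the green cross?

turn left 158°, forward 2.6 m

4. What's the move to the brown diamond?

turn right 35°, forward 2.0 m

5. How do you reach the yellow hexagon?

turn left 141°, forward 4.3 m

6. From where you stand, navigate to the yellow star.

turn right 117°, forward 4.0 m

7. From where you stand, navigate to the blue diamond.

turn right 155°, forward 7.1 m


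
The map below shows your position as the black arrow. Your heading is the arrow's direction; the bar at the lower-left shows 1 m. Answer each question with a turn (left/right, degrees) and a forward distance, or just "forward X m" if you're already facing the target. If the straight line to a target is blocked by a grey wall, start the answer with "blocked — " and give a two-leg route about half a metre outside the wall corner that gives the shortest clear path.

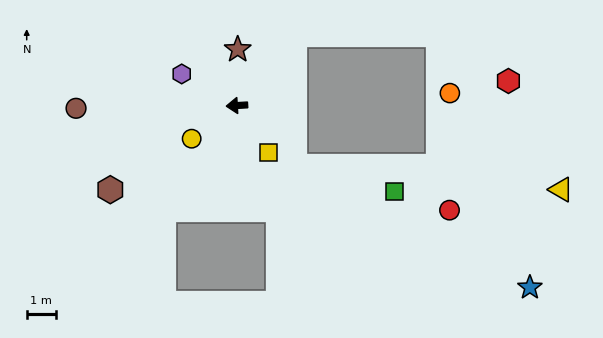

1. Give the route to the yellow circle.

turn left 33°, forward 1.9 m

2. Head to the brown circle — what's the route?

turn right 2°, forward 5.5 m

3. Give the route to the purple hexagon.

turn right 33°, forward 2.2 m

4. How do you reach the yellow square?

turn left 120°, forward 1.9 m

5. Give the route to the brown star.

turn right 94°, forward 1.9 m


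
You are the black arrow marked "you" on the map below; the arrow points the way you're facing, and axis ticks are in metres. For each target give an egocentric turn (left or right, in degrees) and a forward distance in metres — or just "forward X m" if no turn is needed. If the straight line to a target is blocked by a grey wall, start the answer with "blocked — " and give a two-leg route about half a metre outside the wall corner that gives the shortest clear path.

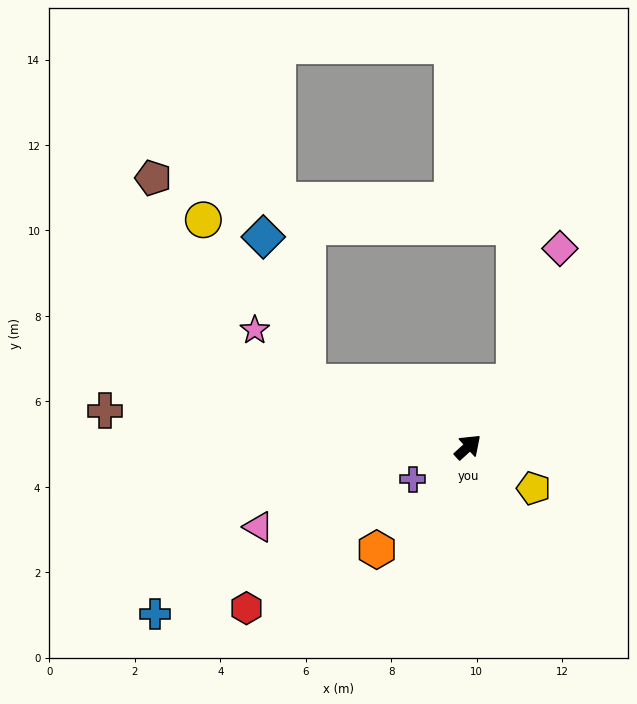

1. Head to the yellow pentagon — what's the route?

turn right 75°, forward 1.8 m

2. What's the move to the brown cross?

turn left 132°, forward 8.5 m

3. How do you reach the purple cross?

turn left 168°, forward 1.5 m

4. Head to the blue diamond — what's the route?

blocked — turn left 116°, forward 4.1 m, then turn right 51°, forward 3.6 m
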